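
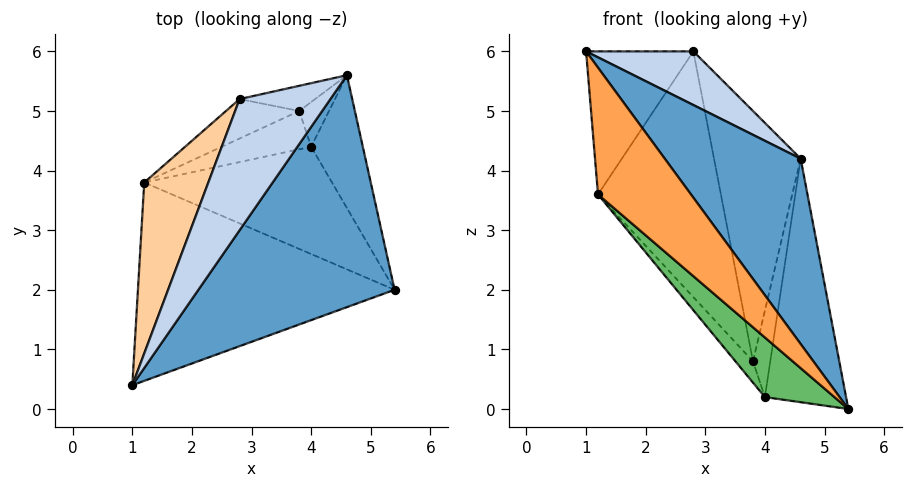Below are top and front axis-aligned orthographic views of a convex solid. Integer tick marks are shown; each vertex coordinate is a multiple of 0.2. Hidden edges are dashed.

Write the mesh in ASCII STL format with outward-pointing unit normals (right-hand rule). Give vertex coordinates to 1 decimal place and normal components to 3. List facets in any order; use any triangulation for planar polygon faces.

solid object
 facet normal 0.791 -0.382 0.478
  outer loop
   vertex 4.6 5.6 4.2
   vertex 1.0 0.4 6.0
   vertex 5.4 2.0 0.0
  endloop
 endfacet
 facet normal 0.711 -0.266 0.651
  outer loop
   vertex 2.8 5.2 6.0
   vertex 1.0 0.4 6.0
   vertex 4.6 5.6 4.2
  endloop
 endfacet
 facet normal -0.690 -0.390 -0.610
  outer loop
   vertex 1.2 3.8 3.6
   vertex 5.4 2.0 0.0
   vertex 1.0 0.4 6.0
  endloop
 endfacet
 facet normal -0.863 0.324 0.387
  outer loop
   vertex 1.2 3.8 3.6
   vertex 1.0 0.4 6.0
   vertex 2.8 5.2 6.0
  endloop
 endfacet
 facet normal -0.692 -0.351 -0.631
  outer loop
   vertex 4.0 4.4 0.2
   vertex 5.4 2.0 0.0
   vertex 1.2 3.8 3.6
  endloop
 endfacet
 facet normal 0.821 0.502 -0.274
  outer loop
   vertex 4.0 4.4 0.2
   vertex 4.6 5.6 4.2
   vertex 5.4 2.0 0.0
  endloop
 endfacet
 facet normal -0.306 0.947 -0.095
  outer loop
   vertex 3.8 5.0 0.8
   vertex 2.8 5.2 6.0
   vertex 4.6 5.6 4.2
  endloop
 endfacet
 facet normal 0.790 0.545 -0.282
  outer loop
   vertex 3.8 5.0 0.8
   vertex 4.6 5.6 4.2
   vertex 4.0 4.4 0.2
  endloop
 endfacet
 facet normal -0.531 0.837 -0.134
  outer loop
   vertex 3.8 5.0 0.8
   vertex 1.2 3.8 3.6
   vertex 2.8 5.2 6.0
  endloop
 endfacet
 facet normal -0.759 0.316 -0.569
  outer loop
   vertex 3.8 5.0 0.8
   vertex 4.0 4.4 0.2
   vertex 1.2 3.8 3.6
  endloop
 endfacet
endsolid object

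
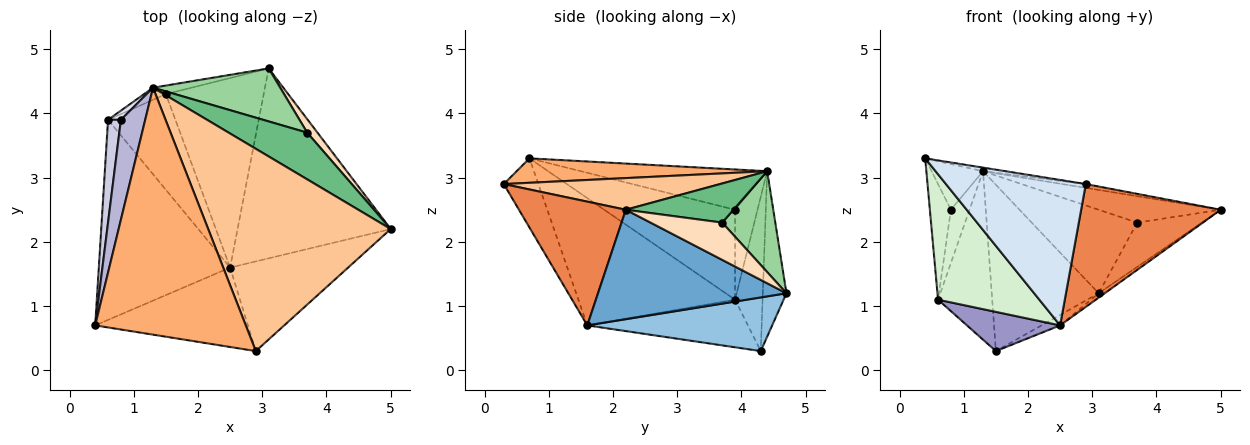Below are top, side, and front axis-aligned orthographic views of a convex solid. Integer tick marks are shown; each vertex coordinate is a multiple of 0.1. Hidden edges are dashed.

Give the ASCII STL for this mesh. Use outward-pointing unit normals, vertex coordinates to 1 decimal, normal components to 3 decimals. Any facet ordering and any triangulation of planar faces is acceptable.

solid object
 facet normal 0.581 0.019 -0.814
  outer loop
   vertex 2.5 1.6 0.7
   vertex 3.1 4.7 1.2
   vertex 5.0 2.2 2.5
  endloop
 endfacet
 facet normal 0.481 0.048 -0.876
  outer loop
   vertex 2.5 1.6 0.7
   vertex 1.5 4.3 0.3
   vertex 3.1 4.7 1.2
  endloop
 endfacet
 facet normal -0.216 0.975 -0.050
  outer loop
   vertex 1.3 4.4 3.1
   vertex 3.1 4.7 1.2
   vertex 1.5 4.3 0.3
  endloop
 endfacet
 facet normal -0.212 -0.858 -0.468
  outer loop
   vertex 2.9 0.3 2.9
   vertex 0.4 0.7 3.3
   vertex 2.5 1.6 0.7
  endloop
 endfacet
 facet normal 0.526 -0.687 -0.502
  outer loop
   vertex 2.9 0.3 2.9
   vertex 2.5 1.6 0.7
   vertex 5.0 2.2 2.5
  endloop
 endfacet
 facet normal 0.160 0.014 0.987
  outer loop
   vertex 2.9 0.3 2.9
   vertex 1.3 4.4 3.1
   vertex 0.4 0.7 3.3
  endloop
 endfacet
 facet normal 0.171 0.019 0.985
  outer loop
   vertex 2.9 0.3 2.9
   vertex 5.0 2.2 2.5
   vertex 1.3 4.4 3.1
  endloop
 endfacet
 facet normal 0.727 0.657 0.201
  outer loop
   vertex 3.7 3.7 2.3
   vertex 5.0 2.2 2.5
   vertex 3.1 4.7 1.2
  endloop
 endfacet
 facet normal 0.398 0.451 0.799
  outer loop
   vertex 3.7 3.7 2.3
   vertex 1.3 4.4 3.1
   vertex 5.0 2.2 2.5
  endloop
 endfacet
 facet normal 0.391 0.777 0.493
  outer loop
   vertex 3.7 3.7 2.3
   vertex 3.1 4.7 1.2
   vertex 1.3 4.4 3.1
  endloop
 endfacet
 facet normal -0.452 0.890 -0.064
  outer loop
   vertex 0.6 3.9 1.1
   vertex 1.3 4.4 3.1
   vertex 1.5 4.3 0.3
  endloop
 endfacet
 facet normal -0.635 -0.410 -0.655
  outer loop
   vertex 0.6 3.9 1.1
   vertex 2.5 1.6 0.7
   vertex 0.4 0.7 3.3
  endloop
 endfacet
 facet normal -0.547 -0.317 -0.774
  outer loop
   vertex 0.6 3.9 1.1
   vertex 1.5 4.3 0.3
   vertex 2.5 1.6 0.7
  endloop
 endfacet
 facet normal -0.833 0.230 0.503
  outer loop
   vertex 0.8 3.9 2.5
   vertex 0.4 0.7 3.3
   vertex 1.3 4.4 3.1
  endloop
 endfacet
 facet normal -0.978 0.157 0.140
  outer loop
   vertex 0.8 3.9 2.5
   vertex 0.6 3.9 1.1
   vertex 0.4 0.7 3.3
  endloop
 endfacet
 facet normal -0.765 0.634 0.109
  outer loop
   vertex 0.8 3.9 2.5
   vertex 1.3 4.4 3.1
   vertex 0.6 3.9 1.1
  endloop
 endfacet
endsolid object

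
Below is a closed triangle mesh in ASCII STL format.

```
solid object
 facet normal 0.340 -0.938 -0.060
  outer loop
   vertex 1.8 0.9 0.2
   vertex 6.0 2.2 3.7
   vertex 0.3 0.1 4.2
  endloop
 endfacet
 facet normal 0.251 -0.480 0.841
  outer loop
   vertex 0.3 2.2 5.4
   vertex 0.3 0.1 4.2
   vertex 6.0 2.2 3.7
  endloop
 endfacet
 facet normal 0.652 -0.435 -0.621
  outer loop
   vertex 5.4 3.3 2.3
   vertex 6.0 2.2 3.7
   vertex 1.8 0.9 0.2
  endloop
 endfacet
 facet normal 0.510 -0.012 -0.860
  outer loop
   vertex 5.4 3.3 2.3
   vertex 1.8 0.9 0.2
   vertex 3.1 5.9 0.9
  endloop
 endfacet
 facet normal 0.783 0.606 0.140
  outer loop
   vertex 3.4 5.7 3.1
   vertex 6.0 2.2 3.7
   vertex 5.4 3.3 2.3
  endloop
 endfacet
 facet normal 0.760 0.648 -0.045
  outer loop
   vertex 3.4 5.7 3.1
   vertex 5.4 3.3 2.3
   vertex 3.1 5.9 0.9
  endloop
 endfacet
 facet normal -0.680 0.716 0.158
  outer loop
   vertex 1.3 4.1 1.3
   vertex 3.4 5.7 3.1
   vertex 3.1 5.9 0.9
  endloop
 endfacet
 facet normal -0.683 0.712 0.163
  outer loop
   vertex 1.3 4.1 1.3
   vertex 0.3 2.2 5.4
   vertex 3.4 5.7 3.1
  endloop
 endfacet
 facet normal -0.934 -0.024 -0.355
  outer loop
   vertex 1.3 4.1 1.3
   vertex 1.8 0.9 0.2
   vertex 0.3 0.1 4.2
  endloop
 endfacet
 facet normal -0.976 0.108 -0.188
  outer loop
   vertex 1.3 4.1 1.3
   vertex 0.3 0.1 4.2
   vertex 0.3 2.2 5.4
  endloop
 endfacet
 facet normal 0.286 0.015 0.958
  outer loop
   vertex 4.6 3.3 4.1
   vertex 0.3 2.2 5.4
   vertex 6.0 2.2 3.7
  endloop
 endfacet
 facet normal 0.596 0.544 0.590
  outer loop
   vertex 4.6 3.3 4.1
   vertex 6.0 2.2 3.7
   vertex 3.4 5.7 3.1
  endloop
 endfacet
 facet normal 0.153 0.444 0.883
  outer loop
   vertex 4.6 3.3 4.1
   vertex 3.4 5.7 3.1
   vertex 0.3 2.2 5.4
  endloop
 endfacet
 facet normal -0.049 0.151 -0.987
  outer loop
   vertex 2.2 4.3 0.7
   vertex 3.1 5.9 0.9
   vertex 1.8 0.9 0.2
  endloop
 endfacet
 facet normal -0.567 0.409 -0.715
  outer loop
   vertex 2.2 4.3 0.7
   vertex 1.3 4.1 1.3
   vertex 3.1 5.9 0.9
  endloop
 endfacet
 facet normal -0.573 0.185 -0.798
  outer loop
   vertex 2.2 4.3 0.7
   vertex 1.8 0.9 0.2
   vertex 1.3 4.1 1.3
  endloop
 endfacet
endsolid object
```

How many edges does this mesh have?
24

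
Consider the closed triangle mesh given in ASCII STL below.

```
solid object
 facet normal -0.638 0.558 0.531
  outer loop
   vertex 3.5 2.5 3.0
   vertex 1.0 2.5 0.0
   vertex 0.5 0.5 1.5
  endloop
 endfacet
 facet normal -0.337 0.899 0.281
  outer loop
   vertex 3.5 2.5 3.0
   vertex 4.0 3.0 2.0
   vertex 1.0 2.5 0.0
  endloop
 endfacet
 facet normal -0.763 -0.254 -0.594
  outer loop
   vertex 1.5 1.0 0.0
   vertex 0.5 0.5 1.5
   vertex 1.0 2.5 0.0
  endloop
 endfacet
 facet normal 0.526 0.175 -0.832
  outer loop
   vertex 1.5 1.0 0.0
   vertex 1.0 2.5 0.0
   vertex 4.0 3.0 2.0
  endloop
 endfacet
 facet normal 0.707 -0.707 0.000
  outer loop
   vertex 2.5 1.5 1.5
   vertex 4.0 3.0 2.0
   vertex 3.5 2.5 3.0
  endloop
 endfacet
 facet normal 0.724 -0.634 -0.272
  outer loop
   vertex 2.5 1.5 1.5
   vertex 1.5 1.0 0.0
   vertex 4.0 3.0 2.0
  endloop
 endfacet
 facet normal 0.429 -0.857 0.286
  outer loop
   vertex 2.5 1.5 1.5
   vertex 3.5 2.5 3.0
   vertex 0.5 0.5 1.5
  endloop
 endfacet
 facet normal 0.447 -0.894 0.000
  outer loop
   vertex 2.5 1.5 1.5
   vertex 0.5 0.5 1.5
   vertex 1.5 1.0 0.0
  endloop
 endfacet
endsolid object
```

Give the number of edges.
12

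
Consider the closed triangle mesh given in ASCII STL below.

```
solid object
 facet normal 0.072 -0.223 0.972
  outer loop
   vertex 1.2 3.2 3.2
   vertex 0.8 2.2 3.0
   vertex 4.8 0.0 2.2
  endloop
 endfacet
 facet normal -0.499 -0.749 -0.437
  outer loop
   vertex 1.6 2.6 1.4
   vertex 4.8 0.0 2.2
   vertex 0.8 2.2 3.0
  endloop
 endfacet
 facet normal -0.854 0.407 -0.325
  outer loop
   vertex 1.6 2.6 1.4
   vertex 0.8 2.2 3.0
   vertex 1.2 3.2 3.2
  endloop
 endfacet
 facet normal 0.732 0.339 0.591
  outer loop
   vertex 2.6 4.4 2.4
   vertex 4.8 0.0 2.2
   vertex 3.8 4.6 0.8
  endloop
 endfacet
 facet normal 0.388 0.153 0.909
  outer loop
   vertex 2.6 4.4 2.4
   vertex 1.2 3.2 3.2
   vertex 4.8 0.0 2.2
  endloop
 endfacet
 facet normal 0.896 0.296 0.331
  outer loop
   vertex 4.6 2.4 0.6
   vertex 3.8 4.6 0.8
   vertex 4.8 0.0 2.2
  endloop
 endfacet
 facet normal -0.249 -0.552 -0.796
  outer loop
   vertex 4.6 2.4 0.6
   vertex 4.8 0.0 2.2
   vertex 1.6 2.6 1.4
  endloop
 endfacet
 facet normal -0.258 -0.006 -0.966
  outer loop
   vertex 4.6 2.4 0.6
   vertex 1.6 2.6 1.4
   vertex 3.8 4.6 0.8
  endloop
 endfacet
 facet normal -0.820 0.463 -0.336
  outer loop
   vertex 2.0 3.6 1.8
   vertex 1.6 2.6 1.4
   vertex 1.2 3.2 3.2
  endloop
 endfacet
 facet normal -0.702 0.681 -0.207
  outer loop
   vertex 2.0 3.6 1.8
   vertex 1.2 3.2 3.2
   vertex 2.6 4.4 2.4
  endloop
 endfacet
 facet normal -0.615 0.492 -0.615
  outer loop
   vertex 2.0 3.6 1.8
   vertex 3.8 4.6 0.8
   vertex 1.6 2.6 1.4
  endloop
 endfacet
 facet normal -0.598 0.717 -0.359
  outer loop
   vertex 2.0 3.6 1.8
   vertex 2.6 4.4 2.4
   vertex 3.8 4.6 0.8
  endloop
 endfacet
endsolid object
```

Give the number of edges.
18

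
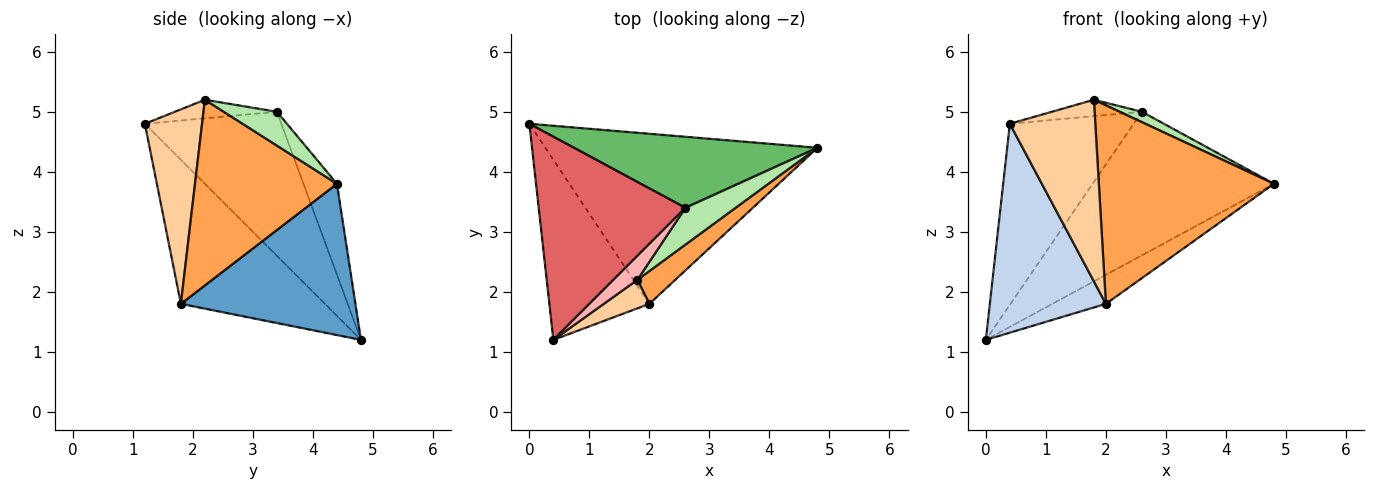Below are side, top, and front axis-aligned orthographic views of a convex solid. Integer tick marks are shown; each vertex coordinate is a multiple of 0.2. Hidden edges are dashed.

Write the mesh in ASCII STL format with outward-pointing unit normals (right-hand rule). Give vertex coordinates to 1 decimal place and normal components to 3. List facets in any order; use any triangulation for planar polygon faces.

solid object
 facet normal 0.481 0.147 -0.864
  outer loop
   vertex 2.0 1.8 1.8
   vertex 0.0 4.8 1.2
   vertex 4.8 4.4 3.8
  endloop
 endfacet
 facet normal -0.685 -0.552 -0.476
  outer loop
   vertex 2.0 1.8 1.8
   vertex 0.4 1.2 4.8
   vertex 0.0 4.8 1.2
  endloop
 endfacet
 facet normal 0.625 -0.771 0.127
  outer loop
   vertex 2.0 1.8 1.8
   vertex 4.8 4.4 3.8
   vertex 1.8 2.2 5.2
  endloop
 endfacet
 facet normal 0.552 -0.824 0.129
  outer loop
   vertex 2.0 1.8 1.8
   vertex 1.8 2.2 5.2
   vertex 0.4 1.2 4.8
  endloop
 endfacet
 facet normal -0.163 0.884 0.438
  outer loop
   vertex 2.6 3.4 5.0
   vertex 4.8 4.4 3.8
   vertex 0.0 4.8 1.2
  endloop
 endfacet
 facet normal 0.544 -0.228 0.807
  outer loop
   vertex 2.6 3.4 5.0
   vertex 1.8 2.2 5.2
   vertex 4.8 4.4 3.8
  endloop
 endfacet
 facet normal -0.591 0.536 0.602
  outer loop
   vertex 2.6 3.4 5.0
   vertex 0.0 4.8 1.2
   vertex 0.4 1.2 4.8
  endloop
 endfacet
 facet normal -0.538 0.475 0.696
  outer loop
   vertex 2.6 3.4 5.0
   vertex 0.4 1.2 4.8
   vertex 1.8 2.2 5.2
  endloop
 endfacet
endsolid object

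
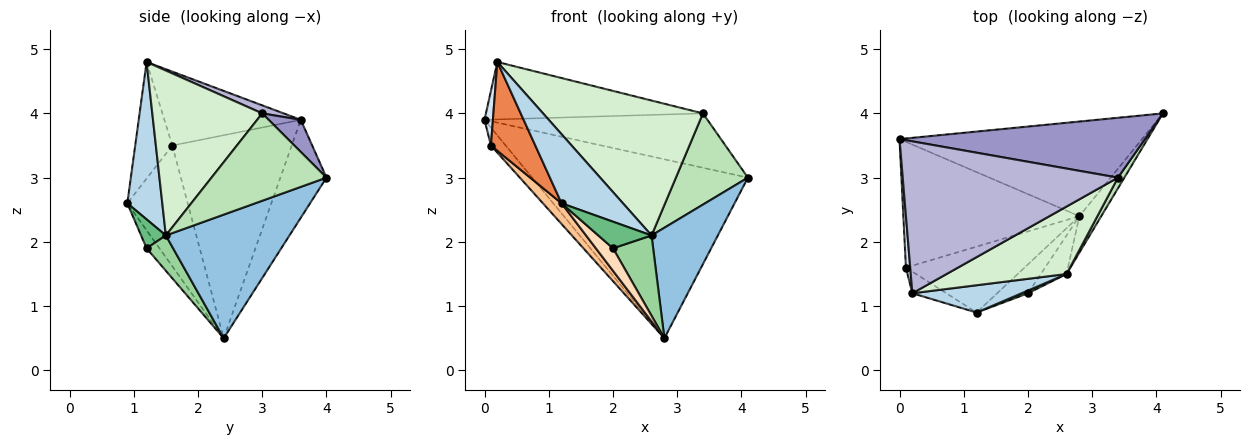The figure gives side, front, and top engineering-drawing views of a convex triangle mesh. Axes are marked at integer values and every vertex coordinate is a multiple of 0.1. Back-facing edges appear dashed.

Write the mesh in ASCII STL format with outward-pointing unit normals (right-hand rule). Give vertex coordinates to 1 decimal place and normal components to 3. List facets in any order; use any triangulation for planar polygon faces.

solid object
 facet normal -0.186 0.869 -0.459
  outer loop
   vertex 2.8 2.4 0.5
   vertex 0.0 3.6 3.9
   vertex 4.1 4.0 3.0
  endloop
 endfacet
 facet normal 0.871 -0.467 -0.154
  outer loop
   vertex 2.6 1.5 2.1
   vertex 2.8 2.4 0.5
   vertex 4.1 4.0 3.0
  endloop
 endfacet
 facet normal 0.468 -0.822 0.325
  outer loop
   vertex 2.6 1.5 2.1
   vertex 0.2 1.2 4.8
   vertex 1.2 0.9 2.6
  endloop
 endfacet
 facet normal -0.996 -0.061 0.058
  outer loop
   vertex 0.1 1.6 3.5
   vertex 0.2 1.2 4.8
   vertex 0.0 3.6 3.9
  endloop
 endfacet
 facet normal -0.630 -0.754 -0.184
  outer loop
   vertex 0.1 1.6 3.5
   vertex 1.2 0.9 2.6
   vertex 0.2 1.2 4.8
  endloop
 endfacet
 facet normal -0.752 0.093 -0.652
  outer loop
   vertex 0.1 1.6 3.5
   vertex 0.0 3.6 3.9
   vertex 2.8 2.4 0.5
  endloop
 endfacet
 facet normal -0.697 -0.215 -0.684
  outer loop
   vertex 0.1 1.6 3.5
   vertex 2.8 2.4 0.5
   vertex 1.2 0.9 2.6
  endloop
 endfacet
 facet normal -0.418 -0.558 -0.717
  outer loop
   vertex 2.0 1.2 1.9
   vertex 1.2 0.9 2.6
   vertex 2.8 2.4 0.5
  endloop
 endfacet
 facet normal 0.420 -0.903 0.093
  outer loop
   vertex 2.0 1.2 1.9
   vertex 2.6 1.5 2.1
   vertex 1.2 0.9 2.6
  endloop
 endfacet
 facet normal 0.511 -0.775 -0.372
  outer loop
   vertex 2.0 1.2 1.9
   vertex 2.8 2.4 0.5
   vertex 2.6 1.5 2.1
  endloop
 endfacet
 facet normal 0.846 -0.530 0.062
  outer loop
   vertex 3.4 3.0 4.0
   vertex 2.6 1.5 2.1
   vertex 4.1 4.0 3.0
  endloop
 endfacet
 facet normal 0.524 -0.762 0.381
  outer loop
   vertex 3.4 3.0 4.0
   vertex 0.2 1.2 4.8
   vertex 2.6 1.5 2.1
  endloop
 endfacet
 facet normal 0.096 0.669 0.737
  outer loop
   vertex 3.4 3.0 4.0
   vertex 4.1 4.0 3.0
   vertex 0.0 3.6 3.9
  endloop
 endfacet
 facet normal 0.035 0.353 0.935
  outer loop
   vertex 3.4 3.0 4.0
   vertex 0.0 3.6 3.9
   vertex 0.2 1.2 4.8
  endloop
 endfacet
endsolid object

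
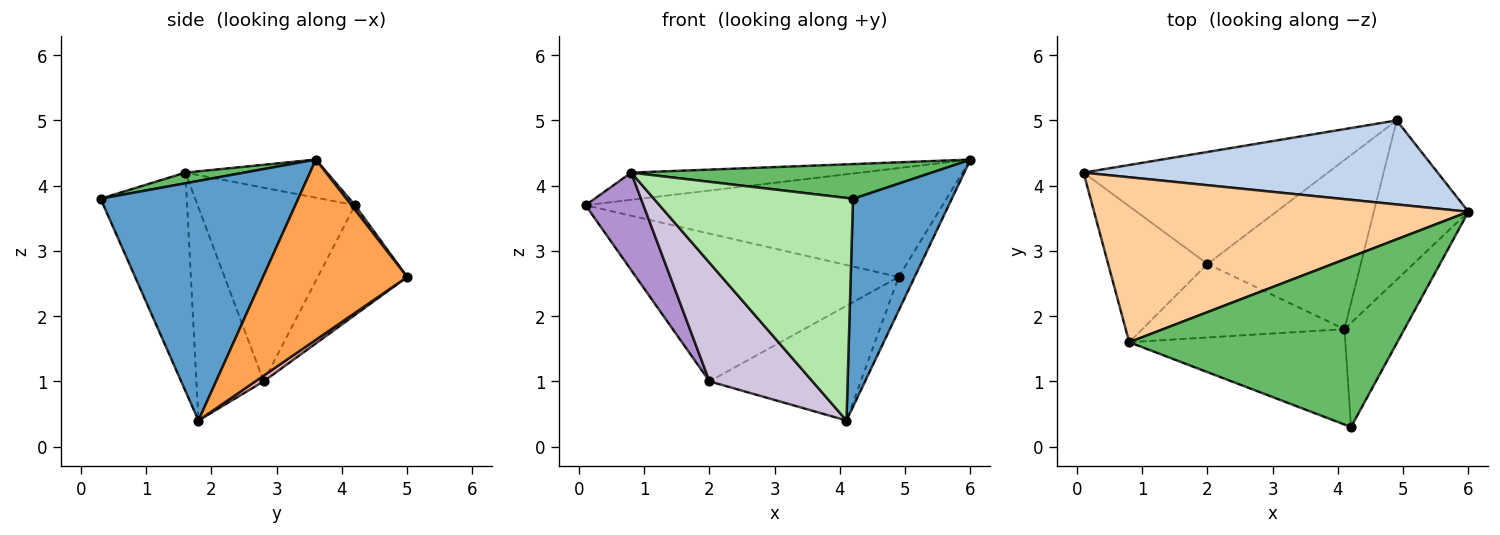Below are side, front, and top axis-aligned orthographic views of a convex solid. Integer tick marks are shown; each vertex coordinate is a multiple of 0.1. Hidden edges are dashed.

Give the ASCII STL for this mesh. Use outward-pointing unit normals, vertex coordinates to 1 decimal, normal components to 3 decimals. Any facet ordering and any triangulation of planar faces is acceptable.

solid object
 facet normal 0.873 -0.436 -0.218
  outer loop
   vertex 4.1 1.8 0.4
   vertex 6.0 3.6 4.4
   vertex 4.2 0.3 3.8
  endloop
 endfacet
 facet normal 0.008 0.792 0.611
  outer loop
   vertex 4.9 5.0 2.6
   vertex 0.1 4.2 3.7
   vertex 6.0 3.6 4.4
  endloop
 endfacet
 facet normal 0.881 0.098 -0.463
  outer loop
   vertex 4.9 5.0 2.6
   vertex 6.0 3.6 4.4
   vertex 4.1 1.8 0.4
  endloop
 endfacet
 facet normal -0.100 0.162 0.982
  outer loop
   vertex 0.8 1.6 4.2
   vertex 6.0 3.6 4.4
   vertex 0.1 4.2 3.7
  endloop
 endfacet
 facet normal 0.039 -0.199 0.979
  outer loop
   vertex 0.8 1.6 4.2
   vertex 4.2 0.3 3.8
   vertex 6.0 3.6 4.4
  endloop
 endfacet
 facet normal -0.370 -0.854 -0.366
  outer loop
   vertex 0.8 1.6 4.2
   vertex 4.1 1.8 0.4
   vertex 4.2 0.3 3.8
  endloop
 endfacet
 facet normal -0.262 0.769 -0.583
  outer loop
   vertex 2.0 2.8 1.0
   vertex 0.1 4.2 3.7
   vertex 4.9 5.0 2.6
  endloop
 endfacet
 facet normal 0.031 0.561 -0.827
  outer loop
   vertex 2.0 2.8 1.0
   vertex 4.9 5.0 2.6
   vertex 4.1 1.8 0.4
  endloop
 endfacet
 facet normal -0.846 -0.311 -0.434
  outer loop
   vertex 2.0 2.8 1.0
   vertex 0.8 1.6 4.2
   vertex 0.1 4.2 3.7
  endloop
 endfacet
 facet normal -0.485 -0.743 -0.461
  outer loop
   vertex 2.0 2.8 1.0
   vertex 4.1 1.8 0.4
   vertex 0.8 1.6 4.2
  endloop
 endfacet
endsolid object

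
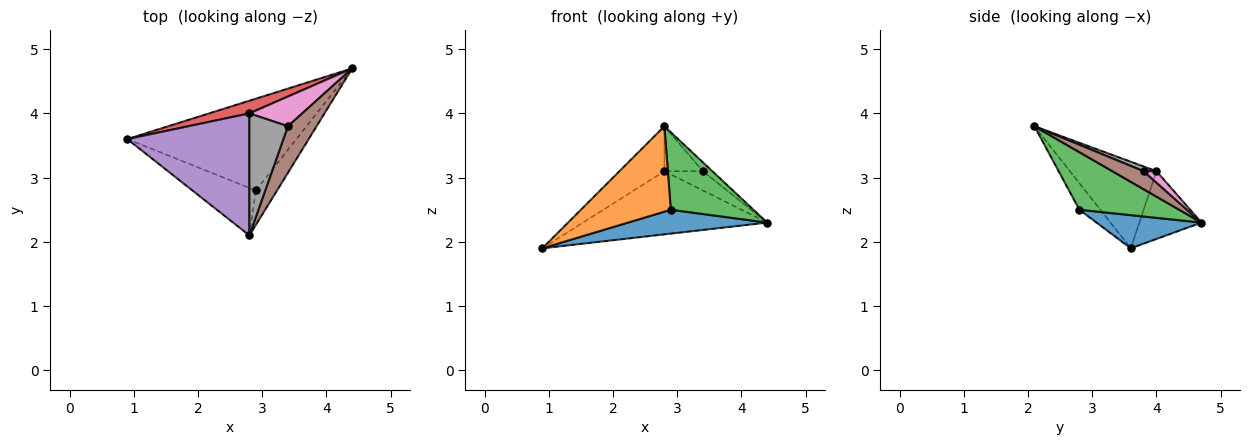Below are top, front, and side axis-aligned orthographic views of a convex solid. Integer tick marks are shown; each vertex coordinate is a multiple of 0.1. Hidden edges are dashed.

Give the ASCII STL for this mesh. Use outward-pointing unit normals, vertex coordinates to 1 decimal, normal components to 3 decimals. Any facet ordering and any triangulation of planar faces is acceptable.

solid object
 facet normal 0.186 -0.247 -0.951
  outer loop
   vertex 2.9 2.8 2.5
   vertex 0.9 3.6 1.9
   vertex 4.4 4.7 2.3
  endloop
 endfacet
 facet normal -0.200 -0.856 -0.476
  outer loop
   vertex 2.9 2.8 2.5
   vertex 2.8 2.1 3.8
   vertex 0.9 3.6 1.9
  endloop
 endfacet
 facet normal 0.741 -0.614 -0.273
  outer loop
   vertex 2.9 2.8 2.5
   vertex 4.4 4.7 2.3
   vertex 2.8 2.1 3.8
  endloop
 endfacet
 facet normal -0.314 0.931 0.187
  outer loop
   vertex 2.8 4.0 3.1
   vertex 4.4 4.7 2.3
   vertex 0.9 3.6 1.9
  endloop
 endfacet
 facet normal -0.554 0.288 0.781
  outer loop
   vertex 2.8 4.0 3.1
   vertex 0.9 3.6 1.9
   vertex 2.8 2.1 3.8
  endloop
 endfacet
 facet normal 0.526 0.158 0.836
  outer loop
   vertex 3.4 3.8 3.1
   vertex 2.8 2.1 3.8
   vertex 4.4 4.7 2.3
  endloop
 endfacet
 facet normal 0.178 0.535 0.825
  outer loop
   vertex 3.4 3.8 3.1
   vertex 4.4 4.7 2.3
   vertex 2.8 4.0 3.1
  endloop
 endfacet
 facet normal 0.114 0.343 0.932
  outer loop
   vertex 3.4 3.8 3.1
   vertex 2.8 4.0 3.1
   vertex 2.8 2.1 3.8
  endloop
 endfacet
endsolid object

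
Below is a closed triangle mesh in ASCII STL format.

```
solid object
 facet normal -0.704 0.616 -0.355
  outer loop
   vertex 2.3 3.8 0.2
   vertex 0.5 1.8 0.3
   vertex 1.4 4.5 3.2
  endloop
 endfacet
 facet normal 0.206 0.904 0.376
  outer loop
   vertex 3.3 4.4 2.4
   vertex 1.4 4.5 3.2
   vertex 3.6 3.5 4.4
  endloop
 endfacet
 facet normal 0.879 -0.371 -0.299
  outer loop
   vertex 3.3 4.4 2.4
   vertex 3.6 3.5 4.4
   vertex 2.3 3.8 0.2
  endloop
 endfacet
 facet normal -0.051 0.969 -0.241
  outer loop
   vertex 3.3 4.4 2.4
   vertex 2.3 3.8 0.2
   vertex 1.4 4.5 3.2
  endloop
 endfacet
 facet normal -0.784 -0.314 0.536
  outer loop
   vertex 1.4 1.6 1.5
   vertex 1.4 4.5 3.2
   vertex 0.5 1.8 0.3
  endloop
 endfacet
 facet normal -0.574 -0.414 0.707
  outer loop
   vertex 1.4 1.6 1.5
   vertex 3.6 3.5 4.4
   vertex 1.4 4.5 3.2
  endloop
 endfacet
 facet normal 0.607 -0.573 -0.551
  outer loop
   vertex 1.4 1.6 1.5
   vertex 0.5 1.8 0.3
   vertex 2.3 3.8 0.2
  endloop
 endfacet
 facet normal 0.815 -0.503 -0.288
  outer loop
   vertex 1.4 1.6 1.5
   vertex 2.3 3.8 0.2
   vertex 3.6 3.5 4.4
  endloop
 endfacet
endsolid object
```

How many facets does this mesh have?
8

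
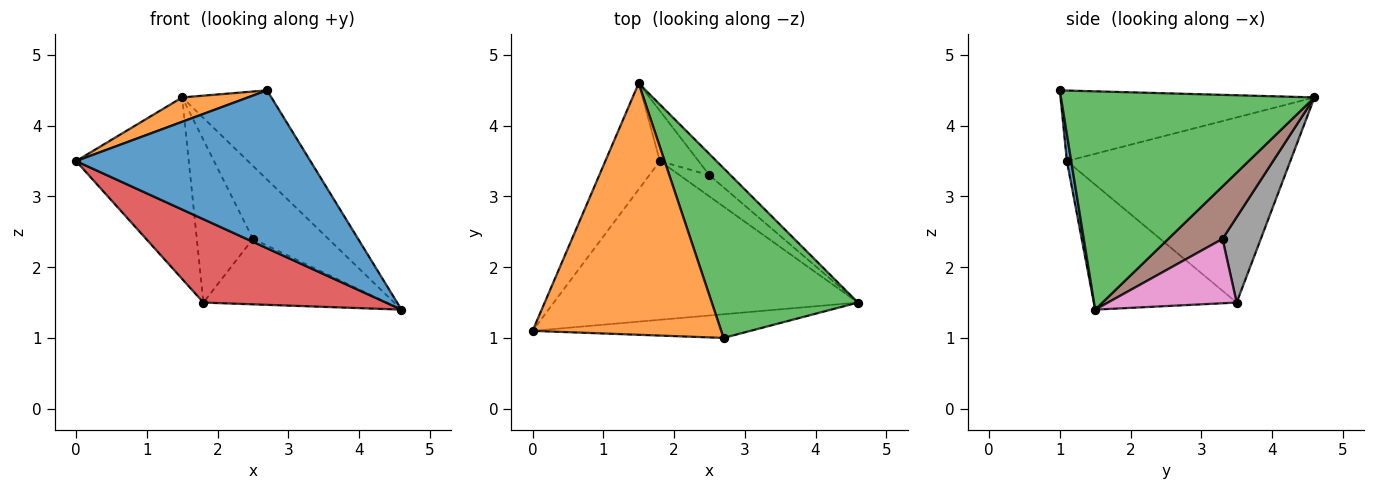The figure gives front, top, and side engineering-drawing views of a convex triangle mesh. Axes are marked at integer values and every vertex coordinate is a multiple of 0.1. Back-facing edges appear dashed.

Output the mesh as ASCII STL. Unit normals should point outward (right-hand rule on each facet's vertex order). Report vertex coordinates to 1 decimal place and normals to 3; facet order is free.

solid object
 facet normal 0.018 -0.989 -0.148
  outer loop
   vertex 2.7 1.0 4.5
   vertex 0.0 1.1 3.5
   vertex 4.6 1.5 1.4
  endloop
 endfacet
 facet normal -0.349 -0.090 0.933
  outer loop
   vertex 2.7 1.0 4.5
   vertex 1.5 4.6 4.4
   vertex 0.0 1.1 3.5
  endloop
 endfacet
 facet normal 0.797 0.281 0.534
  outer loop
   vertex 2.7 1.0 4.5
   vertex 4.6 1.5 1.4
   vertex 1.5 4.6 4.4
  endloop
 endfacet
 facet normal -0.342 -0.437 -0.832
  outer loop
   vertex 1.8 3.5 1.5
   vertex 4.6 1.5 1.4
   vertex 0.0 1.1 3.5
  endloop
 endfacet
 facet normal -0.863 0.436 -0.255
  outer loop
   vertex 1.8 3.5 1.5
   vertex 0.0 1.1 3.5
   vertex 1.5 4.6 4.4
  endloop
 endfacet
 facet normal 0.568 0.790 -0.230
  outer loop
   vertex 2.5 3.3 2.4
   vertex 1.5 4.6 4.4
   vertex 4.6 1.5 1.4
  endloop
 endfacet
 facet normal 0.556 0.791 -0.256
  outer loop
   vertex 2.5 3.3 2.4
   vertex 4.6 1.5 1.4
   vertex 1.8 3.5 1.5
  endloop
 endfacet
 facet normal 0.546 0.800 -0.247
  outer loop
   vertex 2.5 3.3 2.4
   vertex 1.8 3.5 1.5
   vertex 1.5 4.6 4.4
  endloop
 endfacet
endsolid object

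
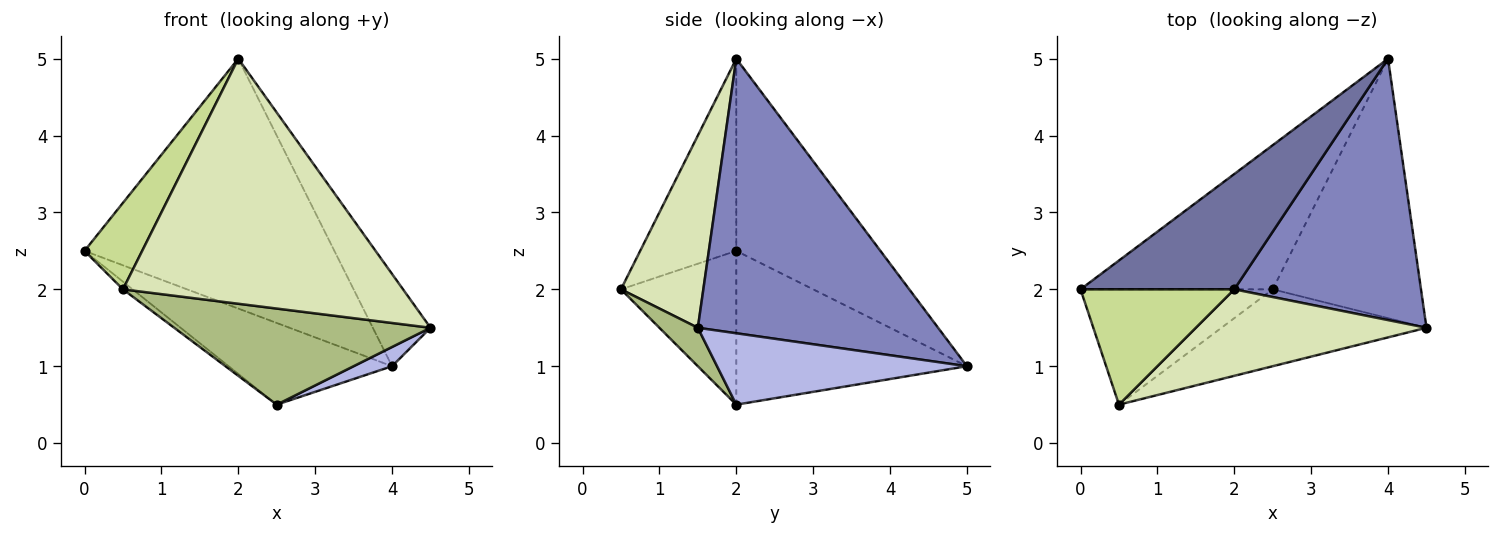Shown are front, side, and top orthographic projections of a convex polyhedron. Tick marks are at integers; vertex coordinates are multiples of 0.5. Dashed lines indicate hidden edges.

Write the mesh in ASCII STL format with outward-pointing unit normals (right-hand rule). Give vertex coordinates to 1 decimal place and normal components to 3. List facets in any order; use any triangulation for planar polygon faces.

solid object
 facet normal -0.464 0.804 0.371
  outer loop
   vertex 2.0 2.0 5.0
   vertex 4.0 5.0 1.0
   vertex 0.0 2.0 2.5
  endloop
 endfacet
 facet normal 0.811 0.195 0.552
  outer loop
   vertex 2.0 2.0 5.0
   vertex 4.5 1.5 1.5
   vertex 4.0 5.0 1.0
  endloop
 endfacet
 facet normal -0.571 0.405 -0.714
  outer loop
   vertex 2.5 2.0 0.5
   vertex 0.0 2.0 2.5
   vertex 4.0 5.0 1.0
  endloop
 endfacet
 facet normal 0.433 -0.067 -0.899
  outer loop
   vertex 2.5 2.0 0.5
   vertex 4.0 5.0 1.0
   vertex 4.5 1.5 1.5
  endloop
 endfacet
 facet normal -0.624 0.052 -0.780
  outer loop
   vertex 0.5 0.5 2.0
   vertex 0.0 2.0 2.5
   vertex 2.5 2.0 0.5
  endloop
 endfacet
 facet normal 0.116 -0.776 -0.620
  outer loop
   vertex 0.5 0.5 2.0
   vertex 2.5 2.0 0.5
   vertex 4.5 1.5 1.5
  endloop
 endfacet
 facet normal -0.707 -0.424 0.566
  outer loop
   vertex 0.5 0.5 2.0
   vertex 2.0 2.0 5.0
   vertex 0.0 2.0 2.5
  endloop
 endfacet
 facet normal 0.267 -0.909 0.321
  outer loop
   vertex 0.5 0.5 2.0
   vertex 4.5 1.5 1.5
   vertex 2.0 2.0 5.0
  endloop
 endfacet
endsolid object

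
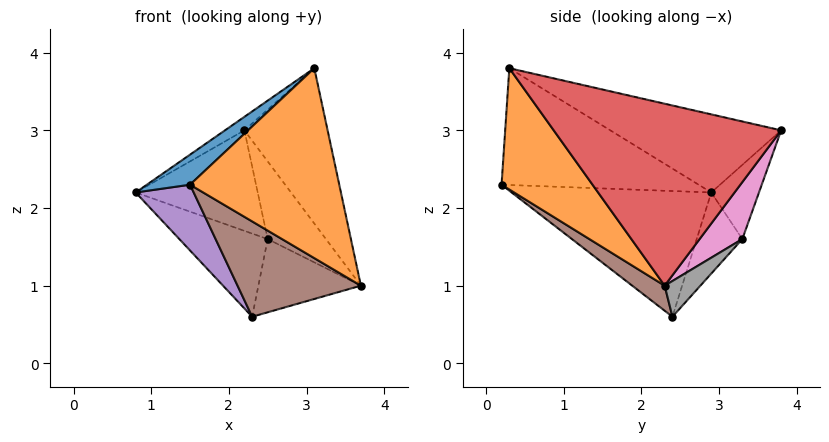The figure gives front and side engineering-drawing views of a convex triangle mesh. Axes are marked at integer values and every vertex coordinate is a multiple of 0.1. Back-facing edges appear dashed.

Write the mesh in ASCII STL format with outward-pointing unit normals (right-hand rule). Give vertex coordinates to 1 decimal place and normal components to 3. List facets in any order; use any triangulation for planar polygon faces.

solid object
 facet normal -0.672 -0.147 0.726
  outer loop
   vertex 3.1 0.3 3.8
   vertex 0.8 2.9 2.2
   vertex 1.5 0.2 2.3
  endloop
 endfacet
 facet normal 0.466 -0.764 -0.446
  outer loop
   vertex 3.1 0.3 3.8
   vertex 1.5 0.2 2.3
   vertex 3.7 2.3 1.0
  endloop
 endfacet
 facet normal -0.524 0.060 0.850
  outer loop
   vertex 2.2 3.8 3.0
   vertex 0.8 2.9 2.2
   vertex 3.1 0.3 3.8
  endloop
 endfacet
 facet normal 0.857 0.314 0.408
  outer loop
   vertex 2.2 3.8 3.0
   vertex 3.1 0.3 3.8
   vertex 3.7 2.3 1.0
  endloop
 endfacet
 facet normal -0.745 -0.217 -0.631
  outer loop
   vertex 2.3 2.4 0.6
   vertex 1.5 0.2 2.3
   vertex 0.8 2.9 2.2
  endloop
 endfacet
 facet normal 0.168 -0.640 -0.749
  outer loop
   vertex 2.3 2.4 0.6
   vertex 3.7 2.3 1.0
   vertex 1.5 0.2 2.3
  endloop
 endfacet
 facet normal 0.584 0.796 -0.159
  outer loop
   vertex 2.5 3.3 1.6
   vertex 2.2 3.8 3.0
   vertex 3.7 2.3 1.0
  endloop
 endfacet
 facet normal 0.243 0.696 -0.675
  outer loop
   vertex 2.5 3.3 1.6
   vertex 3.7 2.3 1.0
   vertex 2.3 2.4 0.6
  endloop
 endfacet
 facet normal -0.337 0.862 -0.380
  outer loop
   vertex 2.5 3.3 1.6
   vertex 0.8 2.9 2.2
   vertex 2.2 3.8 3.0
  endloop
 endfacet
 facet normal -0.375 0.725 -0.578
  outer loop
   vertex 2.5 3.3 1.6
   vertex 2.3 2.4 0.6
   vertex 0.8 2.9 2.2
  endloop
 endfacet
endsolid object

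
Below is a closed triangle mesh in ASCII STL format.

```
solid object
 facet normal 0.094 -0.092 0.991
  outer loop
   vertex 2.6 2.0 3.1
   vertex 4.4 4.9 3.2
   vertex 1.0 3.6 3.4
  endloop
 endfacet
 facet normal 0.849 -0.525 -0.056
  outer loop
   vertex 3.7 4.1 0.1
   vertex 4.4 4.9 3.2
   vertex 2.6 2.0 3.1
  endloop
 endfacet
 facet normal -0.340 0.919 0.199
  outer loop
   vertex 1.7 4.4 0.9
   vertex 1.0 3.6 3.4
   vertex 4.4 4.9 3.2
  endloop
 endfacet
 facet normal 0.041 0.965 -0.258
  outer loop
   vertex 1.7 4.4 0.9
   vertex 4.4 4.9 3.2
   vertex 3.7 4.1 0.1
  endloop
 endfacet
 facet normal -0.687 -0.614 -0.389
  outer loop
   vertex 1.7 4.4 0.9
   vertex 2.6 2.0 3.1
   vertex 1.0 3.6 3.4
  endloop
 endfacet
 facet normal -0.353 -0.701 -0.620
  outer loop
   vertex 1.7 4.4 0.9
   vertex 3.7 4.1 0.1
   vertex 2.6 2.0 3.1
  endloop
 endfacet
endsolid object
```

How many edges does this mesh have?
9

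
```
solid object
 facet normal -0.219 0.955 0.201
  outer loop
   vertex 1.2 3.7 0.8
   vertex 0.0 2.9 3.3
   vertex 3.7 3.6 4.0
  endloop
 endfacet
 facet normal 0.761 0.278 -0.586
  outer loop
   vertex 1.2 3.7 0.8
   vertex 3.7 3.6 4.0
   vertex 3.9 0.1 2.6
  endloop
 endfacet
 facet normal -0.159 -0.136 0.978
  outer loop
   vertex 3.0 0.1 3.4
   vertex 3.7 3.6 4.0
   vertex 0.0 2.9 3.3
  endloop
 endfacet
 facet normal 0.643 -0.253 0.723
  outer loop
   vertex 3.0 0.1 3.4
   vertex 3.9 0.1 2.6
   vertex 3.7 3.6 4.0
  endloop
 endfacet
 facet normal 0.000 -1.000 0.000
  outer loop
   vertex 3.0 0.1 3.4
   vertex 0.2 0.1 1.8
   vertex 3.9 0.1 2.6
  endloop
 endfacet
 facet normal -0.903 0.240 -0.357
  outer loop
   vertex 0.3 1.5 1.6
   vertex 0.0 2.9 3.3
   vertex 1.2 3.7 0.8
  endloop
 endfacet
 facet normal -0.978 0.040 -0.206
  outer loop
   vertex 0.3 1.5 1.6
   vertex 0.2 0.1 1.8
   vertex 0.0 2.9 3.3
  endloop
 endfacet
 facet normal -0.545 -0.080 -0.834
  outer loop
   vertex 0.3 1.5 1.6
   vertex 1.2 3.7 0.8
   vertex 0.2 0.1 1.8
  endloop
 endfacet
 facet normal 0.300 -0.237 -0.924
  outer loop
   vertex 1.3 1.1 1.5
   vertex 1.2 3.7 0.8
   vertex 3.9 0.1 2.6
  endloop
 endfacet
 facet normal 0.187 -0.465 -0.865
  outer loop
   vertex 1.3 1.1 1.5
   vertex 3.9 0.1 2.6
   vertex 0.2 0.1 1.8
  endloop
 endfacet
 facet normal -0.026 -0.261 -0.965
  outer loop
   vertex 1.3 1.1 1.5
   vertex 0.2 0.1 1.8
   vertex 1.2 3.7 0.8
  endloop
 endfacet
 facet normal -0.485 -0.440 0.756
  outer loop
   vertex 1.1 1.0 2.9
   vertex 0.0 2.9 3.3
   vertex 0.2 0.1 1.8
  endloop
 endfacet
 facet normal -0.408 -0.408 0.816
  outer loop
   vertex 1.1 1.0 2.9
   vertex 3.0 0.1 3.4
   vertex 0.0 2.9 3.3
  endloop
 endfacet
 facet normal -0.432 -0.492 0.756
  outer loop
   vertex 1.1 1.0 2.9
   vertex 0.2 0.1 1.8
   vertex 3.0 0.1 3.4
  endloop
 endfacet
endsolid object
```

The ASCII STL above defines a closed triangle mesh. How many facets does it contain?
14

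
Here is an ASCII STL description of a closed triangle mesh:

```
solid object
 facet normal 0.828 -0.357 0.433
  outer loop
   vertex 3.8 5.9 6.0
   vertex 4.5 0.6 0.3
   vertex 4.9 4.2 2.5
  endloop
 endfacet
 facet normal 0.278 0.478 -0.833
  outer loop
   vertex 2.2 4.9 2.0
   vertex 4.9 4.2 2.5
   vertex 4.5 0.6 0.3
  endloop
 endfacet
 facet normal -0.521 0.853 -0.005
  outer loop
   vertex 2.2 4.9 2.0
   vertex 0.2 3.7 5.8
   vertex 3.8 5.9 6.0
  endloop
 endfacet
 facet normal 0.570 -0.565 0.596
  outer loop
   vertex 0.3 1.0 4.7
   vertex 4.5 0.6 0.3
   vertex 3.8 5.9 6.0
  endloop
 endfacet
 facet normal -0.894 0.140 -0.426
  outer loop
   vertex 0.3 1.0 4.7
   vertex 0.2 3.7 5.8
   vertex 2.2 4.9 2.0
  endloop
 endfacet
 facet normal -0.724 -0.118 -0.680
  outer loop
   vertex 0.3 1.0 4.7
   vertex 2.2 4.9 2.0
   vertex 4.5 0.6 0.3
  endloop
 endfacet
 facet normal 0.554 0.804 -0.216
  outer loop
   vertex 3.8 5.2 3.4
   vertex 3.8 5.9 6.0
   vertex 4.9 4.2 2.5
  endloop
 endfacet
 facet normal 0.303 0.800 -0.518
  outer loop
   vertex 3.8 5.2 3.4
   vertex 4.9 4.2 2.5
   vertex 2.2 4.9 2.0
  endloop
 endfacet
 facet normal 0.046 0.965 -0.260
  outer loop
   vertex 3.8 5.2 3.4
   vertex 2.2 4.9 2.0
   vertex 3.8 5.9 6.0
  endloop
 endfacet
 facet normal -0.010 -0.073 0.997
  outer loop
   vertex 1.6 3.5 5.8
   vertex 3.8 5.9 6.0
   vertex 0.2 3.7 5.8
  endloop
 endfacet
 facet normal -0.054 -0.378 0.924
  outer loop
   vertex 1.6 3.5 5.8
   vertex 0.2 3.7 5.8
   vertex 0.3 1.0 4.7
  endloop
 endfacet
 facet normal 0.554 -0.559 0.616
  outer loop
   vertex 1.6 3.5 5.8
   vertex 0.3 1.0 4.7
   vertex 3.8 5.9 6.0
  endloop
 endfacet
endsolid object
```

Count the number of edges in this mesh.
18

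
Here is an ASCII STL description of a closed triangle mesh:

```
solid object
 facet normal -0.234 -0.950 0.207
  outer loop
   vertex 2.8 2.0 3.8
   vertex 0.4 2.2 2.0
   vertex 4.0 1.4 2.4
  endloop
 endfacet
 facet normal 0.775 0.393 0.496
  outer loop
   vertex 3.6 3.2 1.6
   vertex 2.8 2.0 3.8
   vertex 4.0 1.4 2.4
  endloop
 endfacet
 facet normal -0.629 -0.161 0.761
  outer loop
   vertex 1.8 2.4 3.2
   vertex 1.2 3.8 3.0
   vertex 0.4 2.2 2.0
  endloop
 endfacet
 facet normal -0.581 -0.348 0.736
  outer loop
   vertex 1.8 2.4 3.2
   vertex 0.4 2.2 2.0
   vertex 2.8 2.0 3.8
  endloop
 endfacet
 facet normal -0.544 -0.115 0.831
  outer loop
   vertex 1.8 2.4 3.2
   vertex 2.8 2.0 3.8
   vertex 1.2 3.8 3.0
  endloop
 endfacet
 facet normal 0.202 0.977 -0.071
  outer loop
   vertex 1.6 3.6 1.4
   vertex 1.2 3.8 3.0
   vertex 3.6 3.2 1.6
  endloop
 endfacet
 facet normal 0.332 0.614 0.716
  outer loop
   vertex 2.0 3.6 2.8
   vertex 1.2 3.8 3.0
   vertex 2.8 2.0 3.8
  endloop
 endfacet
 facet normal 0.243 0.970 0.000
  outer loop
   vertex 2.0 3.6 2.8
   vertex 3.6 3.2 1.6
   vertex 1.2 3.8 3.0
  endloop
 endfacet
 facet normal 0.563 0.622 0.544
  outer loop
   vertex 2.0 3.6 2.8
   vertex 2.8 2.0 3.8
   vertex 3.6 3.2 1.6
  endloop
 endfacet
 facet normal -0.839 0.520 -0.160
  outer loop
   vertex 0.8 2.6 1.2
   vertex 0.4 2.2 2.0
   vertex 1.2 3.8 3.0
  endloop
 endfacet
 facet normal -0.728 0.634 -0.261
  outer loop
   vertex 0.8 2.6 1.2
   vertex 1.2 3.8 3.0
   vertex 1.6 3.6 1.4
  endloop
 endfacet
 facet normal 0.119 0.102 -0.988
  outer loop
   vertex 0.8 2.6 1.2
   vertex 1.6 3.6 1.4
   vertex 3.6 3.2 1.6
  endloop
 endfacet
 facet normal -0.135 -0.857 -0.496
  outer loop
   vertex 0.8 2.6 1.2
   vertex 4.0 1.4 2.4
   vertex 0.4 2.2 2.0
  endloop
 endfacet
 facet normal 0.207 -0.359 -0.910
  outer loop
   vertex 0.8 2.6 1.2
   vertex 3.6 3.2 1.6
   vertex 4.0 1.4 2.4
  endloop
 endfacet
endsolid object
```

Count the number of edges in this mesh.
21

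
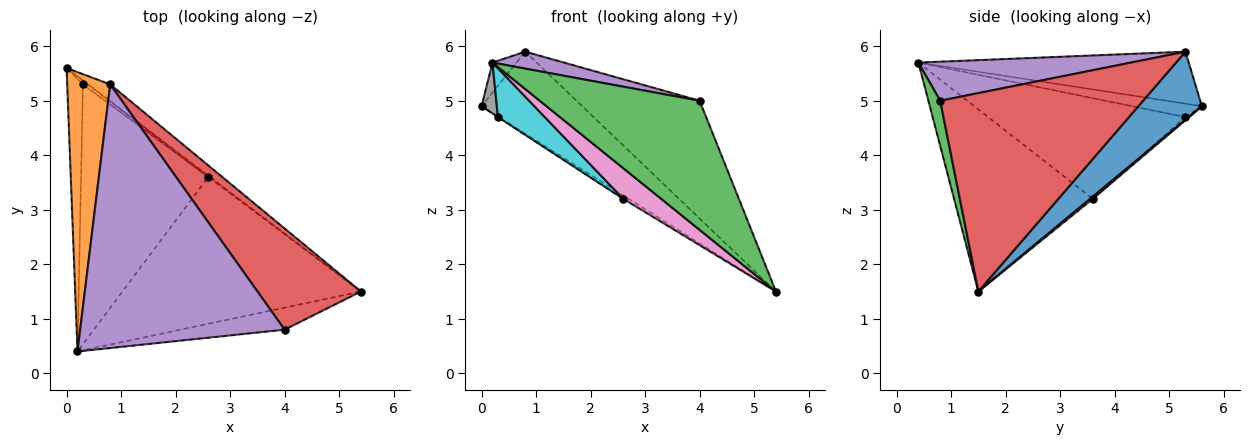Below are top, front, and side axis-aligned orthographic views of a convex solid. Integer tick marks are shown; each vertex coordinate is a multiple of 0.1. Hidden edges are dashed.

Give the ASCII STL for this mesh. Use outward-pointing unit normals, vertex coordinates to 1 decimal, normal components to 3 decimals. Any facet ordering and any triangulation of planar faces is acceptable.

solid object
 facet normal 0.526 0.834 -0.170
  outer loop
   vertex 0.8 5.3 5.9
   vertex 5.4 1.5 1.5
   vertex 0.0 5.6 4.9
  endloop
 endfacet
 facet normal -0.769 0.068 0.636
  outer loop
   vertex 0.8 5.3 5.9
   vertex 0.0 5.6 4.9
   vertex 0.2 0.4 5.7
  endloop
 endfacet
 facet normal 0.073 -0.983 -0.168
  outer loop
   vertex 4.0 0.8 5.0
   vertex 0.2 0.4 5.7
   vertex 5.4 1.5 1.5
  endloop
 endfacet
 facet normal 0.781 0.474 0.407
  outer loop
   vertex 4.0 0.8 5.0
   vertex 5.4 1.5 1.5
   vertex 0.8 5.3 5.9
  endloop
 endfacet
 facet normal 0.187 -0.063 0.980
  outer loop
   vertex 4.0 0.8 5.0
   vertex 0.8 5.3 5.9
   vertex 0.2 0.4 5.7
  endloop
 endfacet
 facet normal 0.420 0.839 -0.346
  outer loop
   vertex 2.6 3.6 3.2
   vertex 0.0 5.6 4.9
   vertex 5.4 1.5 1.5
  endloop
 endfacet
 facet normal -0.599 -0.164 -0.784
  outer loop
   vertex 2.6 3.6 3.2
   vertex 5.4 1.5 1.5
   vertex 0.2 0.4 5.7
  endloop
 endfacet
 facet normal -0.643 -0.141 -0.753
  outer loop
   vertex 0.3 5.3 4.7
   vertex 0.2 0.4 5.7
   vertex 0.0 5.6 4.9
  endloop
 endfacet
 facet normal -0.521 0.047 -0.852
  outer loop
   vertex 0.3 5.3 4.7
   vertex 0.0 5.6 4.9
   vertex 2.6 3.6 3.2
  endloop
 endfacet
 facet normal -0.614 -0.146 -0.776
  outer loop
   vertex 0.3 5.3 4.7
   vertex 2.6 3.6 3.2
   vertex 0.2 0.4 5.7
  endloop
 endfacet
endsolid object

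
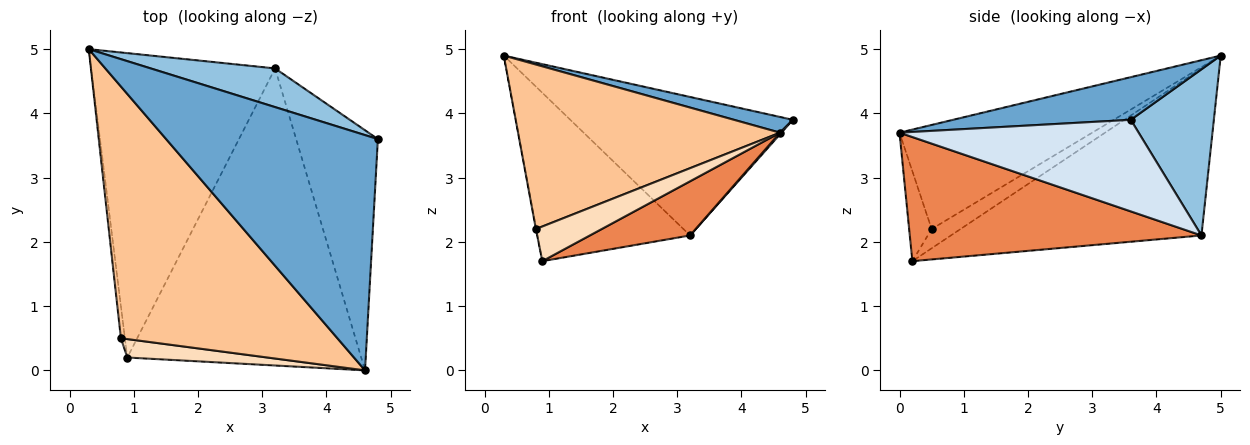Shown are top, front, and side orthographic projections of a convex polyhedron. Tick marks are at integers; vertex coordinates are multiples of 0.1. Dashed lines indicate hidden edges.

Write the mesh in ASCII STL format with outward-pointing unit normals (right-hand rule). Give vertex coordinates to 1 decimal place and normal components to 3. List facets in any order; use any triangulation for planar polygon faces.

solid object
 facet normal 0.197 -0.065 0.978
  outer loop
   vertex 4.6 0.0 3.7
   vertex 4.8 3.6 3.9
   vertex 0.3 5.0 4.9
  endloop
 endfacet
 facet normal 0.338 0.906 0.253
  outer loop
   vertex 3.2 4.7 2.1
   vertex 0.3 5.0 4.9
   vertex 4.8 3.6 3.9
  endloop
 endfacet
 facet normal -0.622 0.379 -0.685
  outer loop
   vertex 3.2 4.7 2.1
   vertex 0.9 0.2 1.7
   vertex 0.3 5.0 4.9
  endloop
 endfacet
 facet normal 0.746 -0.004 -0.666
  outer loop
   vertex 3.2 4.7 2.1
   vertex 4.8 3.6 3.9
   vertex 4.6 0.0 3.7
  endloop
 endfacet
 facet normal 0.463 -0.159 -0.872
  outer loop
   vertex 3.2 4.7 2.1
   vertex 4.6 0.0 3.7
   vertex 0.9 0.2 1.7
  endloop
 endfacet
 facet normal -0.979 0.014 -0.204
  outer loop
   vertex 0.8 0.5 2.2
   vertex 0.3 5.0 4.9
   vertex 0.9 0.2 1.7
  endloop
 endfacet
 facet normal -0.373 -0.507 0.777
  outer loop
   vertex 0.8 0.5 2.2
   vertex 4.6 0.0 3.7
   vertex 0.3 5.0 4.9
  endloop
 endfacet
 facet normal -0.289 -0.845 0.449
  outer loop
   vertex 0.8 0.5 2.2
   vertex 0.9 0.2 1.7
   vertex 4.6 0.0 3.7
  endloop
 endfacet
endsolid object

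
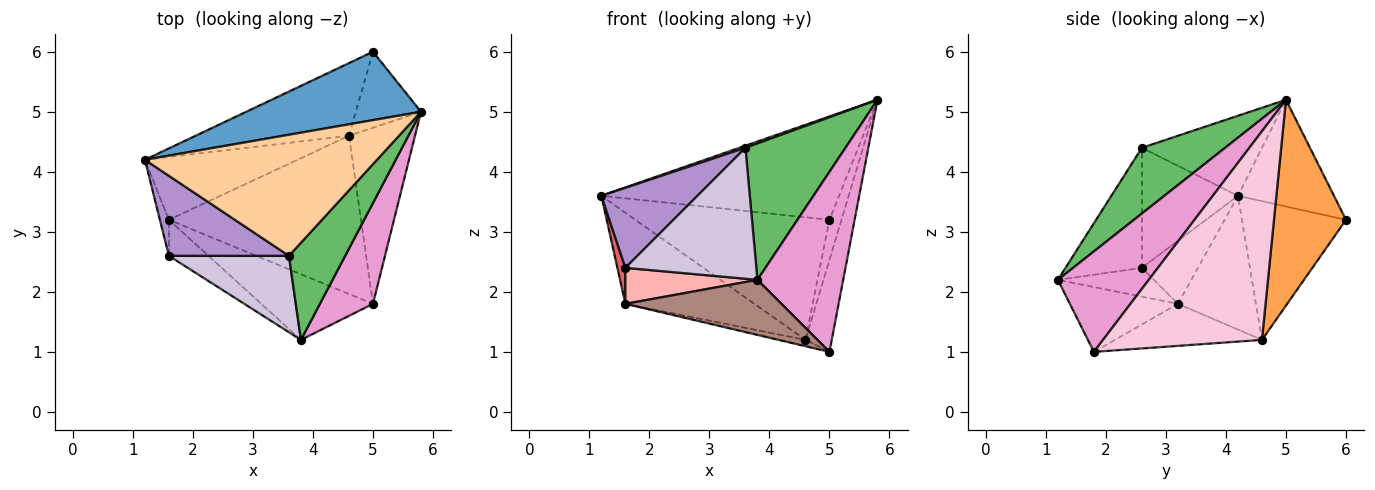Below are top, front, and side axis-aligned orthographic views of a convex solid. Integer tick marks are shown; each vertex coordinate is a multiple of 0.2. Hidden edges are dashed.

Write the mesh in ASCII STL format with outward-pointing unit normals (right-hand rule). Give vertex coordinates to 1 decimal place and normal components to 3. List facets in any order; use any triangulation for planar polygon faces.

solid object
 facet normal -0.319 0.790 0.523
  outer loop
   vertex 5.0 6.0 3.2
   vertex 1.2 4.2 3.6
   vertex 5.8 5.0 5.2
  endloop
 endfacet
 facet normal -0.419 0.781 -0.463
  outer loop
   vertex 4.6 4.6 1.2
   vertex 1.2 4.2 3.6
   vertex 5.0 6.0 3.2
  endloop
 endfacet
 facet normal 0.942 0.157 -0.298
  outer loop
   vertex 4.6 4.6 1.2
   vertex 5.0 6.0 3.2
   vertex 5.8 5.0 5.2
  endloop
 endfacet
 facet normal -0.326 -0.016 0.945
  outer loop
   vertex 3.6 2.6 4.4
   vertex 5.8 5.0 5.2
   vertex 1.2 4.2 3.6
  endloop
 endfacet
 facet normal 0.561 -0.674 0.480
  outer loop
   vertex 3.6 2.6 4.4
   vertex 3.8 1.2 2.2
   vertex 5.8 5.0 5.2
  endloop
 endfacet
 facet normal -0.446 0.737 -0.508
  outer loop
   vertex 1.6 3.2 1.8
   vertex 1.2 4.2 3.6
   vertex 4.6 4.6 1.2
  endloop
 endfacet
 facet normal -0.980 -0.140 -0.140
  outer loop
   vertex 1.6 2.6 2.4
   vertex 1.2 4.2 3.6
   vertex 1.6 3.2 1.8
  endloop
 endfacet
 facet normal -0.457 -0.629 -0.629
  outer loop
   vertex 1.6 2.6 2.4
   vertex 1.6 3.2 1.8
   vertex 3.8 1.2 2.2
  endloop
 endfacet
 facet normal -0.577 -0.577 0.577
  outer loop
   vertex 1.6 2.6 2.4
   vertex 3.6 2.6 4.4
   vertex 1.2 4.2 3.6
  endloop
 endfacet
 facet normal -0.450 -0.771 0.450
  outer loop
   vertex 1.6 2.6 2.4
   vertex 3.8 1.2 2.2
   vertex 3.6 2.6 4.4
  endloop
 endfacet
 facet normal -0.406 -0.587 -0.700
  outer loop
   vertex 5.0 1.8 1.0
   vertex 3.8 1.2 2.2
   vertex 1.6 3.2 1.8
  endloop
 endfacet
 facet normal -0.214 0.039 -0.976
  outer loop
   vertex 5.0 1.8 1.0
   vertex 1.6 3.2 1.8
   vertex 4.6 4.6 1.2
  endloop
 endfacet
 facet normal 0.679 -0.641 0.359
  outer loop
   vertex 5.0 1.8 1.0
   vertex 5.8 5.0 5.2
   vertex 3.8 1.2 2.2
  endloop
 endfacet
 facet normal 0.942 0.156 -0.298
  outer loop
   vertex 5.0 1.8 1.0
   vertex 4.6 4.6 1.2
   vertex 5.8 5.0 5.2
  endloop
 endfacet
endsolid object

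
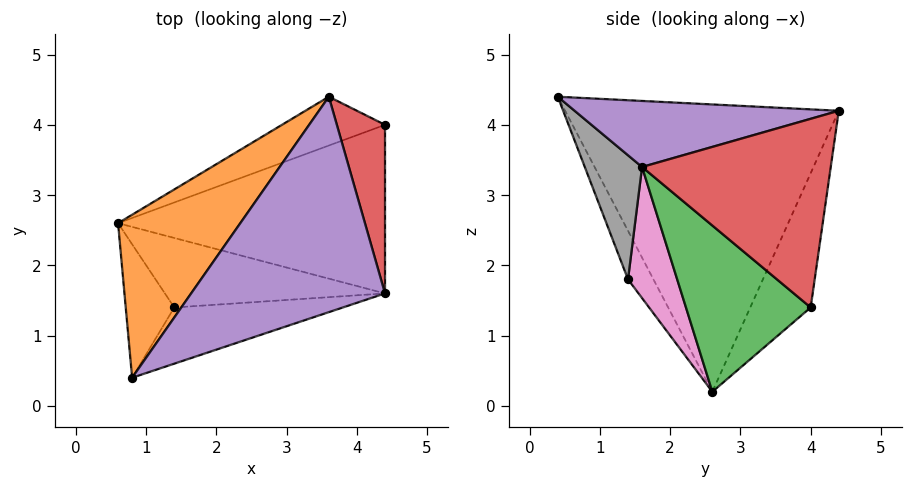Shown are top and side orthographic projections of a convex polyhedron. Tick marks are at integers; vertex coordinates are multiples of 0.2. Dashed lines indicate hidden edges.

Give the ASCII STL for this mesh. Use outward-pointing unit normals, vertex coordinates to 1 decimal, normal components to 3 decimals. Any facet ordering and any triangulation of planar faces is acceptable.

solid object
 facet normal -0.278 0.937 -0.213
  outer loop
   vertex 3.6 4.4 4.2
   vertex 4.4 4.0 1.4
   vertex 0.6 2.6 0.2
  endloop
 endfacet
 facet normal -0.767 0.553 0.326
  outer loop
   vertex 3.6 4.4 4.2
   vertex 0.6 2.6 0.2
   vertex 0.8 0.4 4.4
  endloop
 endfacet
 facet normal 0.432 -0.577 -0.693
  outer loop
   vertex 4.4 1.6 3.4
   vertex 0.6 2.6 0.2
   vertex 4.4 4.0 1.4
  endloop
 endfacet
 facet normal 0.949 0.202 0.242
  outer loop
   vertex 4.4 1.6 3.4
   vertex 4.4 4.0 1.4
   vertex 3.6 4.4 4.2
  endloop
 endfacet
 facet normal 0.317 -0.176 0.932
  outer loop
   vertex 4.4 1.6 3.4
   vertex 3.6 4.4 4.2
   vertex 0.8 0.4 4.4
  endloop
 endfacet
 facet normal -0.408 -0.816 -0.408
  outer loop
   vertex 1.4 1.4 1.8
   vertex 0.8 0.4 4.4
   vertex 0.6 2.6 0.2
  endloop
 endfacet
 facet normal 0.399 -0.627 -0.669
  outer loop
   vertex 1.4 1.4 1.8
   vertex 0.6 2.6 0.2
   vertex 4.4 1.6 3.4
  endloop
 endfacet
 facet normal 0.224 -0.926 -0.304
  outer loop
   vertex 1.4 1.4 1.8
   vertex 4.4 1.6 3.4
   vertex 0.8 0.4 4.4
  endloop
 endfacet
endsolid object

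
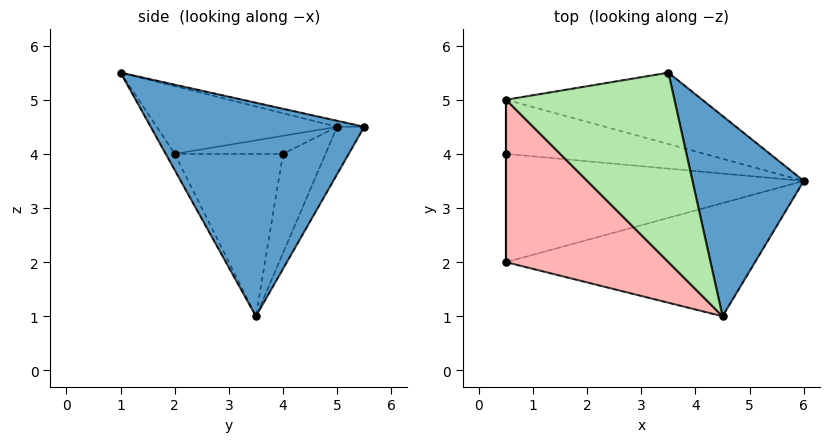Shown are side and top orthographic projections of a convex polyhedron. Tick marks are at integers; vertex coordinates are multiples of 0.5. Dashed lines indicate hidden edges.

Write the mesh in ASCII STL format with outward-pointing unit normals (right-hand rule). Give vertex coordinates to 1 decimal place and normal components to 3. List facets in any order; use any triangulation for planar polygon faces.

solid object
 facet normal 0.849 0.287 0.443
  outer loop
   vertex 3.5 5.5 4.5
   vertex 4.5 1.0 5.5
   vertex 6.0 3.5 1.0
  endloop
 endfacet
 facet normal -0.479 0.000 -0.878
  outer loop
   vertex 0.5 2.0 4.0
   vertex 0.5 4.0 4.0
   vertex 6.0 3.5 1.0
  endloop
 endfacet
 facet normal -0.032 -0.869 -0.494
  outer loop
   vertex 0.5 2.0 4.0
   vertex 6.0 3.5 1.0
   vertex 4.5 1.0 5.5
  endloop
 endfacet
 facet normal -0.408 0.408 -0.816
  outer loop
   vertex 0.5 5.0 4.5
   vertex 6.0 3.5 1.0
   vertex 0.5 4.0 4.0
  endloop
 endfacet
 facet normal -0.136 0.815 -0.563
  outer loop
   vertex 0.5 5.0 4.5
   vertex 3.5 5.5 4.5
   vertex 6.0 3.5 1.0
  endloop
 endfacet
 facet normal -0.035 0.209 0.977
  outer loop
   vertex 0.5 5.0 4.5
   vertex 4.5 1.0 5.5
   vertex 3.5 5.5 4.5
  endloop
 endfacet
 facet normal -1.000 0.000 0.000
  outer loop
   vertex 0.5 5.0 4.5
   vertex 0.5 4.0 4.0
   vertex 0.5 2.0 4.0
  endloop
 endfacet
 facet normal -0.380 -0.152 0.912
  outer loop
   vertex 0.5 5.0 4.5
   vertex 0.5 2.0 4.0
   vertex 4.5 1.0 5.5
  endloop
 endfacet
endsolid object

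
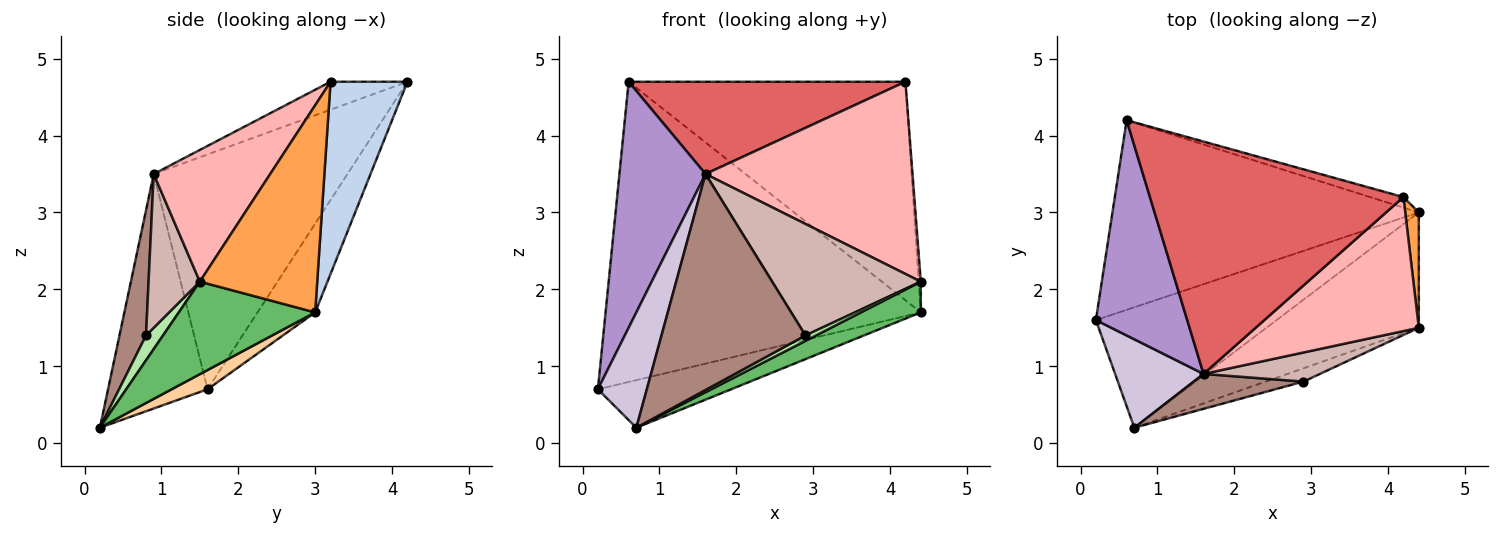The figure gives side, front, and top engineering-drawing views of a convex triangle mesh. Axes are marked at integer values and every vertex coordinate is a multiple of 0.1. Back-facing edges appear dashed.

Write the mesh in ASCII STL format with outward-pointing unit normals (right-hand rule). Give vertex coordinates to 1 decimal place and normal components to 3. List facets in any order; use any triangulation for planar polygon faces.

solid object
 facet normal -0.153 0.836 -0.528
  outer loop
   vertex 0.6 4.2 4.7
   vertex 4.4 3.0 1.7
   vertex 0.2 1.6 0.7
  endloop
 endfacet
 facet normal 0.267 0.962 -0.046
  outer loop
   vertex 4.2 3.2 4.7
   vertex 4.4 3.0 1.7
   vertex 0.6 4.2 4.7
  endloop
 endfacet
 facet normal 0.998 0.017 0.065
  outer loop
   vertex 4.4 1.5 2.1
   vertex 4.4 3.0 1.7
   vertex 4.2 3.2 4.7
  endloop
 endfacet
 facet normal 0.098 0.366 -0.926
  outer loop
   vertex 0.7 0.2 0.2
   vertex 0.2 1.6 0.7
   vertex 4.4 3.0 1.7
  endloop
 endfacet
 facet normal 0.506 -0.222 -0.833
  outer loop
   vertex 0.7 0.2 0.2
   vertex 4.4 3.0 1.7
   vertex 4.4 1.5 2.1
  endloop
 endfacet
 facet normal 0.520 -0.322 -0.792
  outer loop
   vertex 0.7 0.2 0.2
   vertex 4.4 1.5 2.1
   vertex 2.9 0.8 1.4
  endloop
 endfacet
 facet normal -0.102 -0.367 0.925
  outer loop
   vertex 1.6 0.9 3.5
   vertex 4.2 3.2 4.7
   vertex 0.6 4.2 4.7
  endloop
 endfacet
 facet normal 0.419 -0.745 0.519
  outer loop
   vertex 1.6 0.9 3.5
   vertex 4.4 1.5 2.1
   vertex 4.2 3.2 4.7
  endloop
 endfacet
 facet normal -0.861 -0.383 0.335
  outer loop
   vertex 1.6 0.9 3.5
   vertex 0.6 4.2 4.7
   vertex 0.2 1.6 0.7
  endloop
 endfacet
 facet normal -0.850 -0.418 0.320
  outer loop
   vertex 1.6 0.9 3.5
   vertex 0.2 1.6 0.7
   vertex 0.7 0.2 0.2
  endloop
 endfacet
 facet normal 0.179 -0.971 0.157
  outer loop
   vertex 1.6 0.9 3.5
   vertex 0.7 0.2 0.2
   vertex 2.9 0.8 1.4
  endloop
 endfacet
 facet normal 0.316 -0.918 0.240
  outer loop
   vertex 1.6 0.9 3.5
   vertex 2.9 0.8 1.4
   vertex 4.4 1.5 2.1
  endloop
 endfacet
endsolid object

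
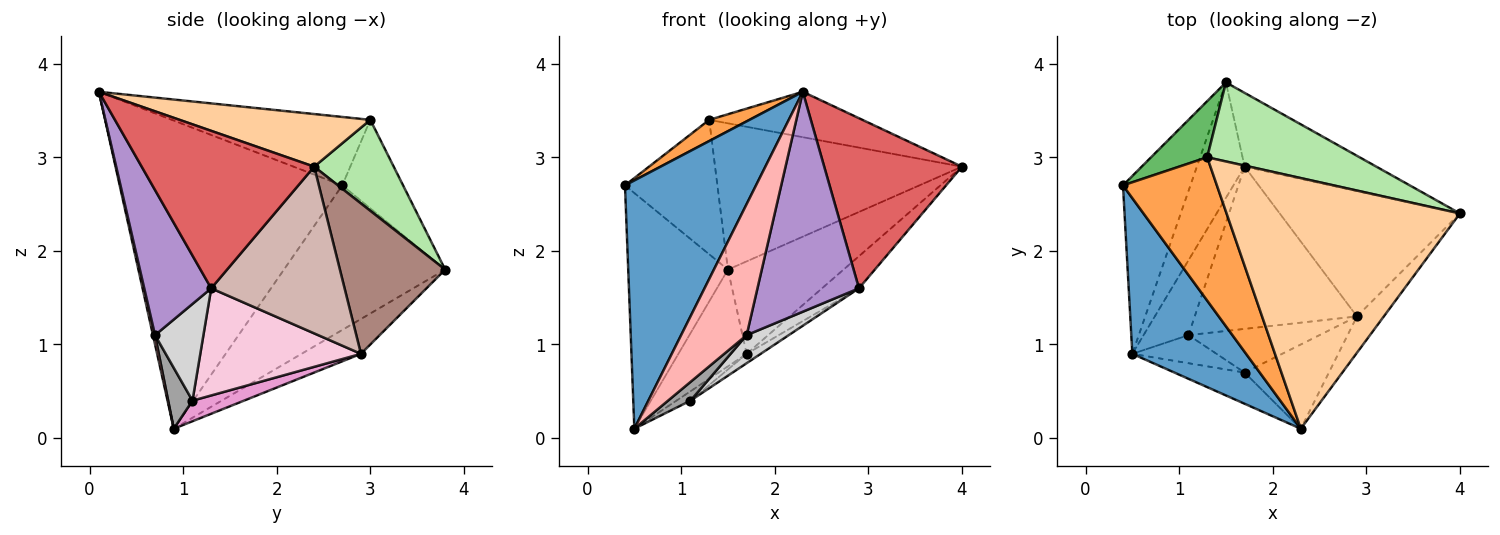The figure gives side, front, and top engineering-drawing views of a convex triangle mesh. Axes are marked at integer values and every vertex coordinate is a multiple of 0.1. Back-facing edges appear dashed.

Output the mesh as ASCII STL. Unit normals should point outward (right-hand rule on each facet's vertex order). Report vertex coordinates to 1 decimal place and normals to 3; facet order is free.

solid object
 facet normal -0.821 -0.483 0.303
  outer loop
   vertex 0.5 0.9 0.1
   vertex 2.3 0.1 3.7
   vertex 0.4 2.7 2.7
  endloop
 endfacet
 facet normal -0.791 0.489 -0.369
  outer loop
   vertex 1.5 3.8 1.8
   vertex 0.5 0.9 0.1
   vertex 0.4 2.7 2.7
  endloop
 endfacet
 facet normal -0.585 -0.119 0.803
  outer loop
   vertex 1.3 3.0 3.4
   vertex 0.4 2.7 2.7
   vertex 2.3 0.1 3.7
  endloop
 endfacet
 facet normal 0.217 0.174 0.961
  outer loop
   vertex 1.3 3.0 3.4
   vertex 2.3 0.1 3.7
   vertex 4.0 2.4 2.9
  endloop
 endfacet
 facet normal -0.519 0.789 0.329
  outer loop
   vertex 1.3 3.0 3.4
   vertex 1.5 3.8 1.8
   vertex 0.4 2.7 2.7
  endloop
 endfacet
 facet normal 0.273 0.846 0.457
  outer loop
   vertex 1.3 3.0 3.4
   vertex 4.0 2.4 2.9
   vertex 1.5 3.8 1.8
  endloop
 endfacet
 facet normal 0.775 -0.618 -0.132
  outer loop
   vertex 2.9 1.3 1.6
   vertex 4.0 2.4 2.9
   vertex 2.3 0.1 3.7
  endloop
 endfacet
 facet normal 0.031 -0.972 -0.232
  outer loop
   vertex 1.7 0.7 1.1
   vertex 2.3 0.1 3.7
   vertex 0.5 0.9 0.1
  endloop
 endfacet
 facet normal 0.524 -0.795 -0.305
  outer loop
   vertex 1.7 0.7 1.1
   vertex 2.9 1.3 1.6
   vertex 2.3 0.1 3.7
  endloop
 endfacet
 facet normal -0.488 0.560 -0.669
  outer loop
   vertex 1.7 2.9 0.9
   vertex 0.5 0.9 0.1
   vertex 1.5 3.8 1.8
  endloop
 endfacet
 facet normal 0.580 0.637 -0.508
  outer loop
   vertex 1.7 2.9 0.9
   vertex 1.5 3.8 1.8
   vertex 4.0 2.4 2.9
  endloop
 endfacet
 facet normal 0.667 0.185 -0.721
  outer loop
   vertex 1.7 2.9 0.9
   vertex 4.0 2.4 2.9
   vertex 2.9 1.3 1.6
  endloop
 endfacet
 facet normal 0.414 0.113 -0.903
  outer loop
   vertex 1.1 1.1 0.4
   vertex 0.5 0.9 0.1
   vertex 1.7 2.9 0.9
  endloop
 endfacet
 facet normal 0.550 0.048 -0.834
  outer loop
   vertex 1.1 1.1 0.4
   vertex 1.7 2.9 0.9
   vertex 2.9 1.3 1.6
  endloop
 endfacet
 facet normal 0.515 -0.475 -0.713
  outer loop
   vertex 1.1 1.1 0.4
   vertex 1.7 0.7 1.1
   vertex 0.5 0.9 0.1
  endloop
 endfacet
 facet normal 0.527 -0.459 -0.715
  outer loop
   vertex 1.1 1.1 0.4
   vertex 2.9 1.3 1.6
   vertex 1.7 0.7 1.1
  endloop
 endfacet
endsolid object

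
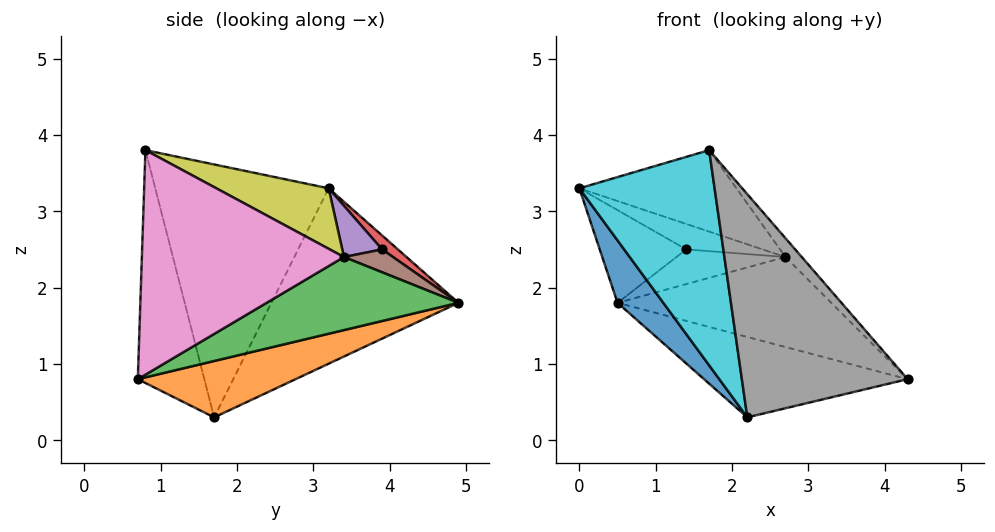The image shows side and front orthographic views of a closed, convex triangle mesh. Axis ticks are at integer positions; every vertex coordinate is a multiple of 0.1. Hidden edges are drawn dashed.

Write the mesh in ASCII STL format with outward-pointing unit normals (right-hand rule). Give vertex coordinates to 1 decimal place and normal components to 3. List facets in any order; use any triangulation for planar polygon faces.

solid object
 facet normal -0.835 -0.205 -0.510
  outer loop
   vertex 2.2 1.7 0.3
   vertex 0.0 3.2 3.3
   vertex 0.5 4.9 1.8
  endloop
 endfacet
 facet normal 0.435 0.561 -0.704
  outer loop
   vertex 2.2 1.7 0.3
   vertex 0.5 4.9 1.8
   vertex 4.3 0.7 0.8
  endloop
 endfacet
 facet normal 0.576 0.642 -0.507
  outer loop
   vertex 2.7 3.4 2.4
   vertex 4.3 0.7 0.8
   vertex 0.5 4.9 1.8
  endloop
 endfacet
 facet normal 0.116 0.638 0.761
  outer loop
   vertex 1.4 3.9 2.5
   vertex 0.5 4.9 1.8
   vertex 0.0 3.2 3.3
  endloop
 endfacet
 facet normal 0.247 0.473 0.846
  outer loop
   vertex 1.4 3.9 2.5
   vertex 0.0 3.2 3.3
   vertex 2.7 3.4 2.4
  endloop
 endfacet
 facet normal 0.324 0.721 0.613
  outer loop
   vertex 1.4 3.9 2.5
   vertex 2.7 3.4 2.4
   vertex 0.5 4.9 1.8
  endloop
 endfacet
 facet normal 0.755 0.061 0.653
  outer loop
   vertex 1.7 0.8 3.8
   vertex 4.3 0.7 0.8
   vertex 2.7 3.4 2.4
  endloop
 endfacet
 facet normal -0.358 -0.891 -0.280
  outer loop
   vertex 1.7 0.8 3.8
   vertex 2.2 1.7 0.3
   vertex 4.3 0.7 0.8
  endloop
 endfacet
 facet normal 0.268 0.375 0.888
  outer loop
   vertex 1.7 0.8 3.8
   vertex 2.7 3.4 2.4
   vertex 0.0 3.2 3.3
  endloop
 endfacet
 facet normal -0.761 -0.594 -0.261
  outer loop
   vertex 1.7 0.8 3.8
   vertex 0.0 3.2 3.3
   vertex 2.2 1.7 0.3
  endloop
 endfacet
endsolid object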